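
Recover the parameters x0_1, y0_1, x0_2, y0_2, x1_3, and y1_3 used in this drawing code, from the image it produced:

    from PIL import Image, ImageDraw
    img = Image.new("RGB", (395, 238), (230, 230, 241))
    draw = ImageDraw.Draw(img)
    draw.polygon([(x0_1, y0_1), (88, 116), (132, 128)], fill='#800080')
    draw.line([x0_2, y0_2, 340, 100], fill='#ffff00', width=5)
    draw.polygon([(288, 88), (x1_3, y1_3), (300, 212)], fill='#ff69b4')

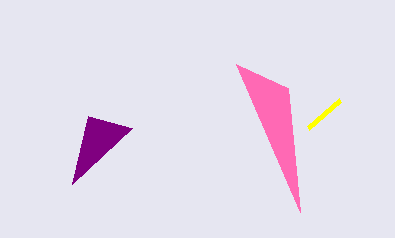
x0_1 = 72, y0_1 = 184, x0_2 = 308, y0_2 = 128, x1_3 = 236, y1_3 = 64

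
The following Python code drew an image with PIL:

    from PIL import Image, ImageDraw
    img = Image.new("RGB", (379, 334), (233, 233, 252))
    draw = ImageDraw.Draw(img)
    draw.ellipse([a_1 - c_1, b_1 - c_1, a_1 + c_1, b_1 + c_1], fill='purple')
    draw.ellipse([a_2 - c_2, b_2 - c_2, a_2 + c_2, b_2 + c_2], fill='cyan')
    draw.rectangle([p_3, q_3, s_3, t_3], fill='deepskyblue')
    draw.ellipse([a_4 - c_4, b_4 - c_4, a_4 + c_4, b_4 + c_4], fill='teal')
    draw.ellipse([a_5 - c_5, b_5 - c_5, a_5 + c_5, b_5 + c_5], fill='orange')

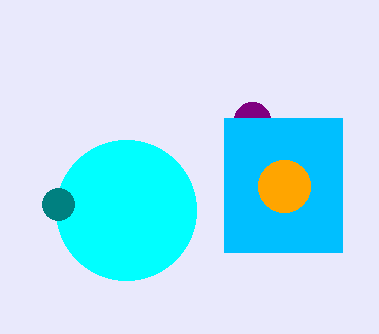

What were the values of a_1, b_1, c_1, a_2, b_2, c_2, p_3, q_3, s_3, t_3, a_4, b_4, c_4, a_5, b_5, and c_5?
a_1 = 252
b_1 = 120
c_1 = 18
a_2 = 126
b_2 = 210
c_2 = 70
p_3 = 224
q_3 = 118
s_3 = 342
t_3 = 252
a_4 = 58
b_4 = 204
c_4 = 16
a_5 = 284
b_5 = 186
c_5 = 26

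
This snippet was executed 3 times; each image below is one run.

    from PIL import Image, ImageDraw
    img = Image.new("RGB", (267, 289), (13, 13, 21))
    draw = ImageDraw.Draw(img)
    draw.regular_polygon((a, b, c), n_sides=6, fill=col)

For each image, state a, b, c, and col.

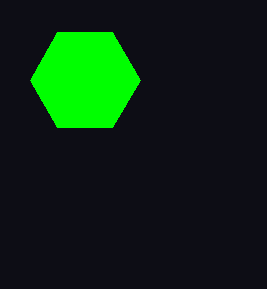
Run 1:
a = 85; b = 80; c = 55; col = 'lime'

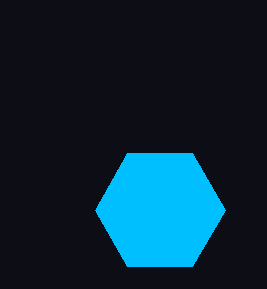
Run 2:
a = 160; b = 210; c = 65; col = 'deepskyblue'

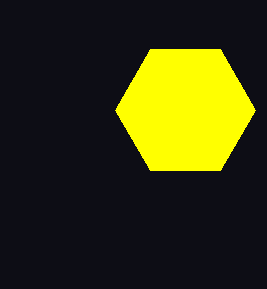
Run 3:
a = 185; b = 110; c = 70; col = 'yellow'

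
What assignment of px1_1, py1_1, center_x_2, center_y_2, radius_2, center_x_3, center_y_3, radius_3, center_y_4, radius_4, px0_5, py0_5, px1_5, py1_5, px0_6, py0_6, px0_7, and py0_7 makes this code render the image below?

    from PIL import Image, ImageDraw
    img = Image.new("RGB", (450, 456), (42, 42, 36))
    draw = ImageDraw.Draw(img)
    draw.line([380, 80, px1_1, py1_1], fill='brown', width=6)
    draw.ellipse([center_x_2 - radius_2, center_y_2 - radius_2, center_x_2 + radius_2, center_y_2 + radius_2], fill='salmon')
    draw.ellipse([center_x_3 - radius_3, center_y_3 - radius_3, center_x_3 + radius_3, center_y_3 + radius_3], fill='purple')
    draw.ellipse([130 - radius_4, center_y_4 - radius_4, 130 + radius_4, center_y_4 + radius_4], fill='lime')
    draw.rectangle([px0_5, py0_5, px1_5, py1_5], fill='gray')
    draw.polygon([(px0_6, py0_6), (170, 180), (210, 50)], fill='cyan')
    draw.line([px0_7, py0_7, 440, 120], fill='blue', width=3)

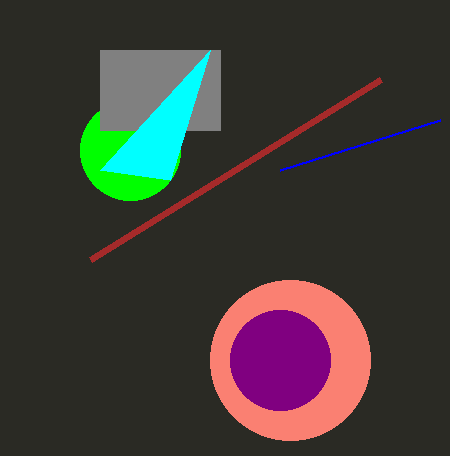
px1_1 = 90
py1_1 = 260
center_x_2 = 290
center_y_2 = 360
radius_2 = 80
center_x_3 = 280
center_y_3 = 360
radius_3 = 50
center_y_4 = 150
radius_4 = 50
px0_5 = 100
py0_5 = 50
px1_5 = 220
py1_5 = 130
px0_6 = 100
py0_6 = 170
px0_7 = 280
py0_7 = 170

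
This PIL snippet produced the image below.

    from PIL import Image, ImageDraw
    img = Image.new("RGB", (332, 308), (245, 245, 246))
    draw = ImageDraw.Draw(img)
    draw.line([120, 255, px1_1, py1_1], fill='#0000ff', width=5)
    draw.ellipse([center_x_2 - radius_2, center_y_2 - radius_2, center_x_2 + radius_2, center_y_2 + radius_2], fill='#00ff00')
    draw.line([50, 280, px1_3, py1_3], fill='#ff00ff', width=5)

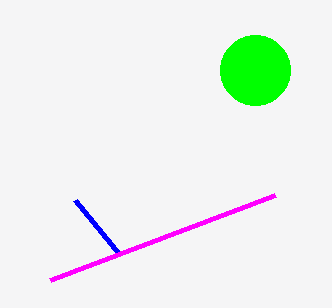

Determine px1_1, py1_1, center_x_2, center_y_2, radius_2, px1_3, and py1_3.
px1_1 = 75
py1_1 = 200
center_x_2 = 255
center_y_2 = 70
radius_2 = 35
px1_3 = 275
py1_3 = 195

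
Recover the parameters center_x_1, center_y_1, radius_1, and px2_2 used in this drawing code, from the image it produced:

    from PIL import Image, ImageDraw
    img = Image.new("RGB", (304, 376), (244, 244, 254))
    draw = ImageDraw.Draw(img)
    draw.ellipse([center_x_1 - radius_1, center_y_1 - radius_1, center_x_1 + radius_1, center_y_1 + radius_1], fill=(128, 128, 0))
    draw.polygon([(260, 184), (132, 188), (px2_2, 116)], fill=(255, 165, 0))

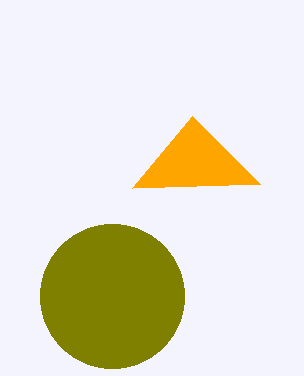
center_x_1 = 112; center_y_1 = 296; radius_1 = 72; px2_2 = 192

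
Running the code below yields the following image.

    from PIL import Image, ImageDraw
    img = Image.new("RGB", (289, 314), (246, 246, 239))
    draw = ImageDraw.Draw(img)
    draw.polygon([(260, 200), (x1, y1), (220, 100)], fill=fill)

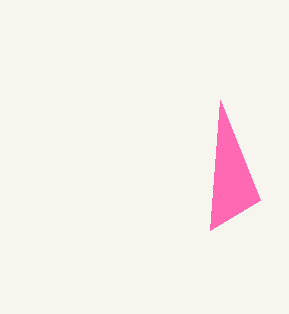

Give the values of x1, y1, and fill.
x1 = 210
y1 = 230
fill = 'hotpink'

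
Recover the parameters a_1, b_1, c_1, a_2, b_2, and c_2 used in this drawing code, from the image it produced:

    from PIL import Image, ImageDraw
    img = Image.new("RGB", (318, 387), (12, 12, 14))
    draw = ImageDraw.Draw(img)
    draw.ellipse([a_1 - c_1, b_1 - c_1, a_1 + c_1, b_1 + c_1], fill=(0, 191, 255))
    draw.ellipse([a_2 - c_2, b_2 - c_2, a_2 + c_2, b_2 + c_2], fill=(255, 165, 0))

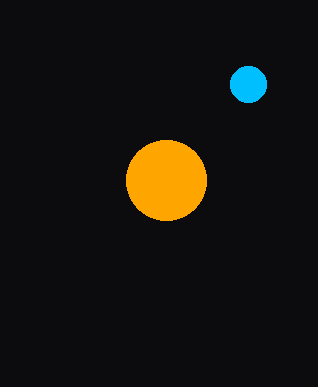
a_1 = 248, b_1 = 84, c_1 = 18, a_2 = 166, b_2 = 180, c_2 = 40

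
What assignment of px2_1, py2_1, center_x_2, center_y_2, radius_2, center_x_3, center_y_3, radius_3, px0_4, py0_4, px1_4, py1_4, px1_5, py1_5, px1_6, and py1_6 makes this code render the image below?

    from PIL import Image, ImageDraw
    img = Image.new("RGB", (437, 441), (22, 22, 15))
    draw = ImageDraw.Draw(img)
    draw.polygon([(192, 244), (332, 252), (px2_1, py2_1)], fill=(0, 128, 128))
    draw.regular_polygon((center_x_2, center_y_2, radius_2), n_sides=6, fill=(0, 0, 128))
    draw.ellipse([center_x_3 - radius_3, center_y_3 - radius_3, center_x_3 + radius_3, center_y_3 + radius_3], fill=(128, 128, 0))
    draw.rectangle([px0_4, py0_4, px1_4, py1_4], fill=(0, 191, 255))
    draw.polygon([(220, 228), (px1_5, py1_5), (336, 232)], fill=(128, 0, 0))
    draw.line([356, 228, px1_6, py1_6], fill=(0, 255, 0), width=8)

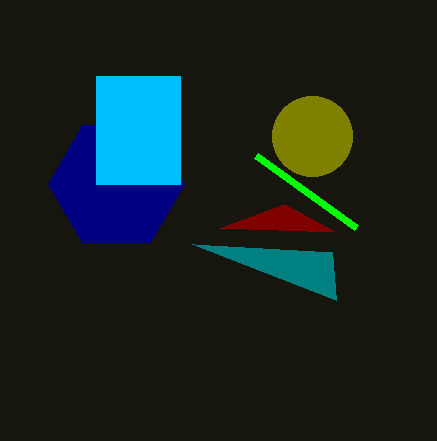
px2_1 = 336, py2_1 = 300, center_x_2 = 116, center_y_2 = 184, radius_2 = 68, center_x_3 = 312, center_y_3 = 136, radius_3 = 40, px0_4 = 96, py0_4 = 76, px1_4 = 180, py1_4 = 184, px1_5 = 284, py1_5 = 204, px1_6 = 256, py1_6 = 156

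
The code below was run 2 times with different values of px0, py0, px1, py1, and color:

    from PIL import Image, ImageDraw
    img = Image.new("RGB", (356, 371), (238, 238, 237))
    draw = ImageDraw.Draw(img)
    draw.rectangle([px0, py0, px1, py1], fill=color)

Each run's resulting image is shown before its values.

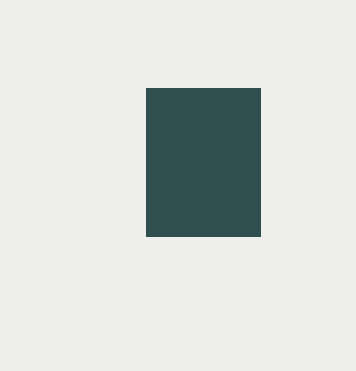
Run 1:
px0 = 146, py0 = 88, px1 = 260, py1 = 236, color = 'darkslategray'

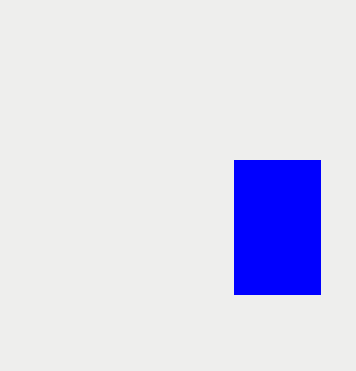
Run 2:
px0 = 234
py0 = 160
px1 = 320
py1 = 294
color = 'blue'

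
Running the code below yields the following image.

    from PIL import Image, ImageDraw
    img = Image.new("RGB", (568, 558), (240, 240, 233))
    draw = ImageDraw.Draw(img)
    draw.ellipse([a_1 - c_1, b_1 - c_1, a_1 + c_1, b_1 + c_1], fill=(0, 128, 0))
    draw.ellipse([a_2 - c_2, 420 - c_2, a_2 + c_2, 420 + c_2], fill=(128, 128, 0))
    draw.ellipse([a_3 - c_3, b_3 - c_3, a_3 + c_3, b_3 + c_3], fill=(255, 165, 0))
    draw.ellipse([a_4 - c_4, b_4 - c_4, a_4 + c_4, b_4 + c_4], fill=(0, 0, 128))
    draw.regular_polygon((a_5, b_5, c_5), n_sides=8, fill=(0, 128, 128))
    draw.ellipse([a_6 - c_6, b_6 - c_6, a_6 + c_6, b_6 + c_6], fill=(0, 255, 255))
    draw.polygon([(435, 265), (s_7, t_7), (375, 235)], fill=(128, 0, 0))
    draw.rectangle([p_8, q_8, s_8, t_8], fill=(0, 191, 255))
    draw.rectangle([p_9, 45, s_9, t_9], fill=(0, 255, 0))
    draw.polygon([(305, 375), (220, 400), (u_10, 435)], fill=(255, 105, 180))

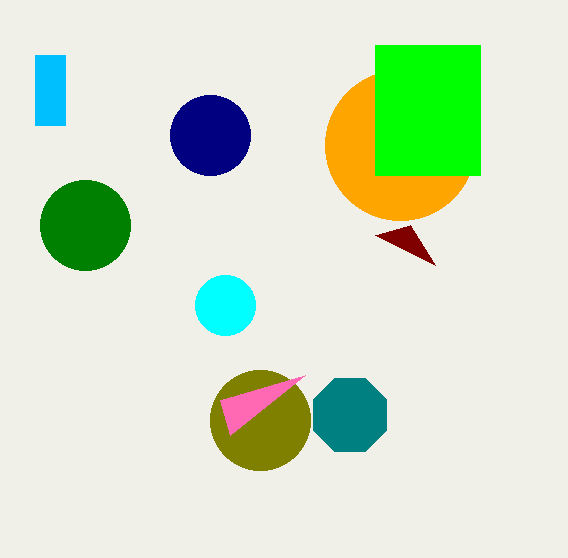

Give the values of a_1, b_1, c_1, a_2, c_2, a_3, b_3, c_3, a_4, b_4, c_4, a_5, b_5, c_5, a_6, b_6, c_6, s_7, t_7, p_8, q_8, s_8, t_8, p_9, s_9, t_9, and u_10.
a_1 = 85, b_1 = 225, c_1 = 45, a_2 = 260, c_2 = 50, a_3 = 400, b_3 = 145, c_3 = 75, a_4 = 210, b_4 = 135, c_4 = 40, a_5 = 350, b_5 = 415, c_5 = 40, a_6 = 225, b_6 = 305, c_6 = 30, s_7 = 410, t_7 = 225, p_8 = 35, q_8 = 55, s_8 = 65, t_8 = 125, p_9 = 375, s_9 = 480, t_9 = 175, u_10 = 230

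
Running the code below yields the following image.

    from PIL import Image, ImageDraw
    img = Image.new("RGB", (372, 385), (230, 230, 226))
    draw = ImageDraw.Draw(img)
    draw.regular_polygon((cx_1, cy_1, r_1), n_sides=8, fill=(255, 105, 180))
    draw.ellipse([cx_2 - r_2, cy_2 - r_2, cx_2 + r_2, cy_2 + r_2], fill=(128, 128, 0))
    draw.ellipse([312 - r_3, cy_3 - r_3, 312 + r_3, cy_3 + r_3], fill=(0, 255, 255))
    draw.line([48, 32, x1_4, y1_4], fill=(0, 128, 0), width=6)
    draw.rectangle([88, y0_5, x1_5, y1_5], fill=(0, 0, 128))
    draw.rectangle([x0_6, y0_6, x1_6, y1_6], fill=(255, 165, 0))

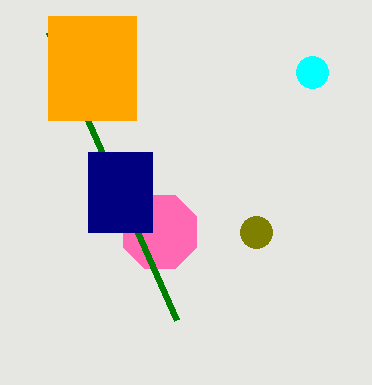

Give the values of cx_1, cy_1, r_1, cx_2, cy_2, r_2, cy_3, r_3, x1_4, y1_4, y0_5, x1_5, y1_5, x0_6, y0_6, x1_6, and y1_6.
cx_1 = 160
cy_1 = 232
r_1 = 40
cx_2 = 256
cy_2 = 232
r_2 = 16
cy_3 = 72
r_3 = 16
x1_4 = 176
y1_4 = 320
y0_5 = 152
x1_5 = 152
y1_5 = 232
x0_6 = 48
y0_6 = 16
x1_6 = 136
y1_6 = 120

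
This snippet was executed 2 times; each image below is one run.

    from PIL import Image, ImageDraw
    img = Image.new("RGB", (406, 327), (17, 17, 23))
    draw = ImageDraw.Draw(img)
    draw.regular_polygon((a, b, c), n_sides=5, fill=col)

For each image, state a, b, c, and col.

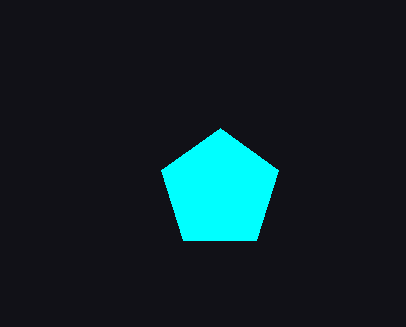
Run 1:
a = 220
b = 190
c = 62
col = 'cyan'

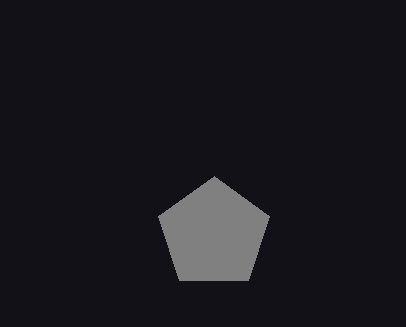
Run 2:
a = 214
b = 234
c = 58
col = 'gray'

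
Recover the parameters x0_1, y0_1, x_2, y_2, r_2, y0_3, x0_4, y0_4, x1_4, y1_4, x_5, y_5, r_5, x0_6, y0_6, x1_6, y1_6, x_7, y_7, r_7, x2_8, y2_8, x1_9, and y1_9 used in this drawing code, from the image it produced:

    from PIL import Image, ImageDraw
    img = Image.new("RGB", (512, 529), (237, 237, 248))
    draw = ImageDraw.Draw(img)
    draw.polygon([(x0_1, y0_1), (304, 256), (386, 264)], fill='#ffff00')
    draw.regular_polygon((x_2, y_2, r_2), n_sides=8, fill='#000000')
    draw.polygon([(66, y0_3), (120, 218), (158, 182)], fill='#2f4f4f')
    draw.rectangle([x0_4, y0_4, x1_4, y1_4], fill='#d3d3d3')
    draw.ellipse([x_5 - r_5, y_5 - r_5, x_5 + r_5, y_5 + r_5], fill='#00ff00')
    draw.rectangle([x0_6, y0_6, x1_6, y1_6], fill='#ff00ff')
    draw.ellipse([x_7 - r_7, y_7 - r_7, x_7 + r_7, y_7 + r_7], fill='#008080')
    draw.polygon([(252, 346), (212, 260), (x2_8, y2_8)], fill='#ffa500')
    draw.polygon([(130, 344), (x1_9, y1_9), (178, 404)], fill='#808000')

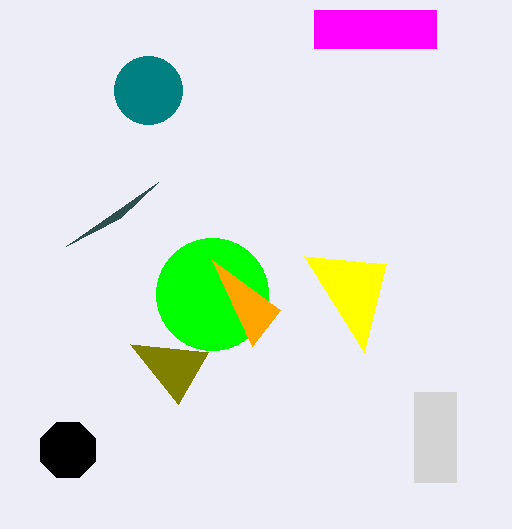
x0_1 = 364, y0_1 = 352, x_2 = 68, y_2 = 450, r_2 = 30, y0_3 = 246, x0_4 = 414, y0_4 = 392, x1_4 = 456, y1_4 = 482, x_5 = 212, y_5 = 294, r_5 = 56, x0_6 = 314, y0_6 = 10, x1_6 = 436, y1_6 = 48, x_7 = 148, y_7 = 90, r_7 = 34, x2_8 = 280, y2_8 = 310, x1_9 = 208, y1_9 = 352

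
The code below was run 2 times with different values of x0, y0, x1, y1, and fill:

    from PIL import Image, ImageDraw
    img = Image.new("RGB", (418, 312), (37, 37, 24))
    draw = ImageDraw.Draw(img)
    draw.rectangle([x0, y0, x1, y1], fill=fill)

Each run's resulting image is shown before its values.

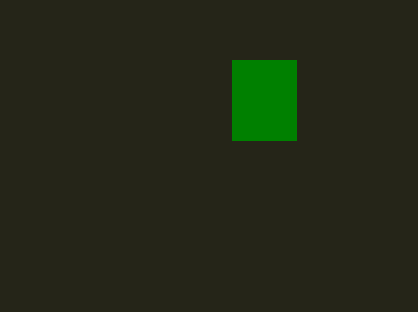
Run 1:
x0 = 232
y0 = 60
x1 = 296
y1 = 140
fill = 'green'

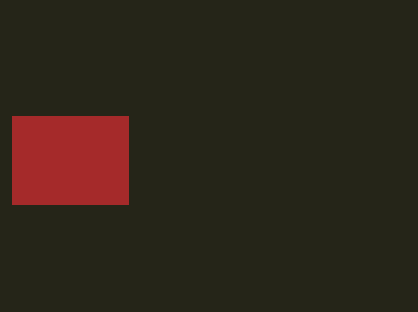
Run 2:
x0 = 12; y0 = 116; x1 = 128; y1 = 204; fill = 'brown'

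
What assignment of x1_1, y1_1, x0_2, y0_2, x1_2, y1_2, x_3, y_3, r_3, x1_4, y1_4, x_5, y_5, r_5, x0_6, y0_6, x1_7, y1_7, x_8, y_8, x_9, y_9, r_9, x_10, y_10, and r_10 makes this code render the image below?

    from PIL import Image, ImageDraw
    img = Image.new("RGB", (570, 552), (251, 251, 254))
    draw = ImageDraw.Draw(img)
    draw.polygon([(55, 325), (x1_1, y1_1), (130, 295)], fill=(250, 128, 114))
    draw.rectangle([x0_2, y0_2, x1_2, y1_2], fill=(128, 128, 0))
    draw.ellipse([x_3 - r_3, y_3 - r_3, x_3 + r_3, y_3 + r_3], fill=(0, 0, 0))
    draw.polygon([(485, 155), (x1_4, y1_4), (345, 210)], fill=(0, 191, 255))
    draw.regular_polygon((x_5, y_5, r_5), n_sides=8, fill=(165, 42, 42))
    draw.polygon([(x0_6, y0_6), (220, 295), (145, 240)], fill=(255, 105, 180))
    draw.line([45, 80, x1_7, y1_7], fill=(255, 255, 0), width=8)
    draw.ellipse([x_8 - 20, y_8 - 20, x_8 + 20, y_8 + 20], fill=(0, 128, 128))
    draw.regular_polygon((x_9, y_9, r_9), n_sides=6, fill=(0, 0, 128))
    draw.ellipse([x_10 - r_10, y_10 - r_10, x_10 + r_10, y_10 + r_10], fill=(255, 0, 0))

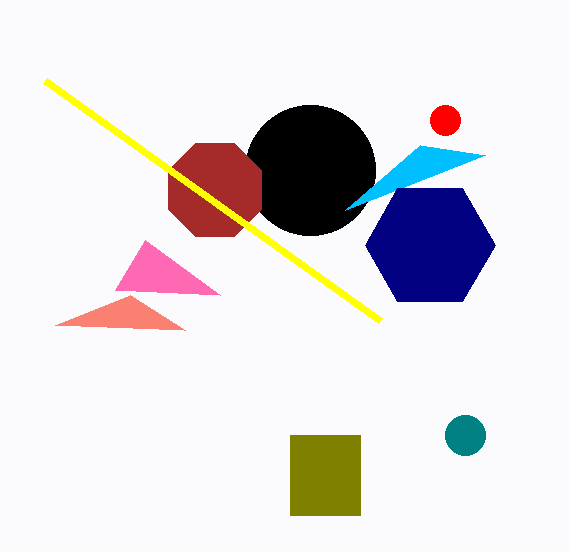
x1_1 = 185
y1_1 = 330
x0_2 = 290
y0_2 = 435
x1_2 = 360
y1_2 = 515
x_3 = 310
y_3 = 170
r_3 = 65
x1_4 = 420
y1_4 = 145
x_5 = 215
y_5 = 190
r_5 = 50
x0_6 = 115
y0_6 = 290
x1_7 = 380
y1_7 = 320
x_8 = 465
y_8 = 435
x_9 = 430
y_9 = 245
r_9 = 65
x_10 = 445
y_10 = 120
r_10 = 15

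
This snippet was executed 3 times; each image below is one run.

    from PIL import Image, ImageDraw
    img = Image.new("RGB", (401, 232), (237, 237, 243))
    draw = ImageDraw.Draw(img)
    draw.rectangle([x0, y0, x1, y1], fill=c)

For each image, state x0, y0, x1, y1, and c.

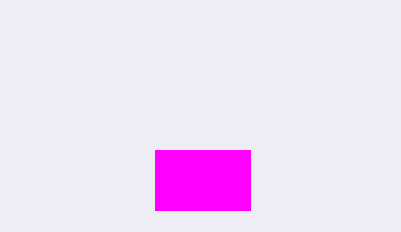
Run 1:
x0 = 155
y0 = 150
x1 = 250
y1 = 210
c = 'magenta'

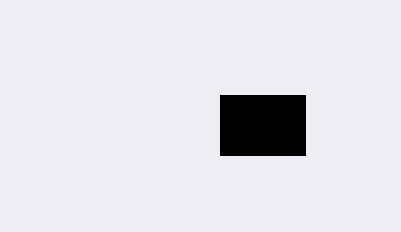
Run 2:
x0 = 220, y0 = 95, x1 = 305, y1 = 155, c = 'black'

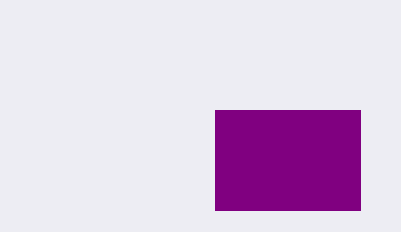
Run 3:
x0 = 215, y0 = 110, x1 = 360, y1 = 210, c = 'purple'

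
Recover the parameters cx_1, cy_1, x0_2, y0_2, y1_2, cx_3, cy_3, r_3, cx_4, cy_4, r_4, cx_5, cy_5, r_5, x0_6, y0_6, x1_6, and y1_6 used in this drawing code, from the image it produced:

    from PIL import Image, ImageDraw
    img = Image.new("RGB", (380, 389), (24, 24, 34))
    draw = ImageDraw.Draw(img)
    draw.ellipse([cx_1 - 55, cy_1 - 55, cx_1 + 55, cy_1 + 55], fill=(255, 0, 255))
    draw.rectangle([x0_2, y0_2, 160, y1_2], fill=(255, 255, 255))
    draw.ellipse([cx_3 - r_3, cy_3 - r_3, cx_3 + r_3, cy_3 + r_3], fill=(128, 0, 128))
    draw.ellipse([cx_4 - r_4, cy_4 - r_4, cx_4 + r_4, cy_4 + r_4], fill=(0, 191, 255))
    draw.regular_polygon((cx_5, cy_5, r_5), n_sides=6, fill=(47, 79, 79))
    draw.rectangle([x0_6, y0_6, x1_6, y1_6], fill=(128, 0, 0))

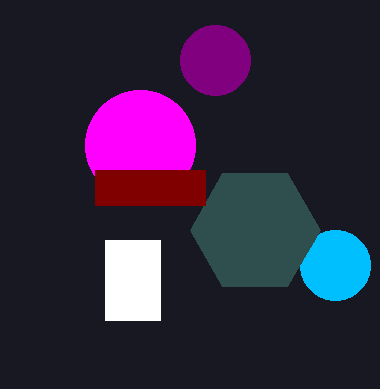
cx_1 = 140; cy_1 = 145; x0_2 = 105; y0_2 = 240; y1_2 = 320; cx_3 = 215; cy_3 = 60; r_3 = 35; cx_4 = 335; cy_4 = 265; r_4 = 35; cx_5 = 255; cy_5 = 230; r_5 = 65; x0_6 = 95; y0_6 = 170; x1_6 = 205; y1_6 = 205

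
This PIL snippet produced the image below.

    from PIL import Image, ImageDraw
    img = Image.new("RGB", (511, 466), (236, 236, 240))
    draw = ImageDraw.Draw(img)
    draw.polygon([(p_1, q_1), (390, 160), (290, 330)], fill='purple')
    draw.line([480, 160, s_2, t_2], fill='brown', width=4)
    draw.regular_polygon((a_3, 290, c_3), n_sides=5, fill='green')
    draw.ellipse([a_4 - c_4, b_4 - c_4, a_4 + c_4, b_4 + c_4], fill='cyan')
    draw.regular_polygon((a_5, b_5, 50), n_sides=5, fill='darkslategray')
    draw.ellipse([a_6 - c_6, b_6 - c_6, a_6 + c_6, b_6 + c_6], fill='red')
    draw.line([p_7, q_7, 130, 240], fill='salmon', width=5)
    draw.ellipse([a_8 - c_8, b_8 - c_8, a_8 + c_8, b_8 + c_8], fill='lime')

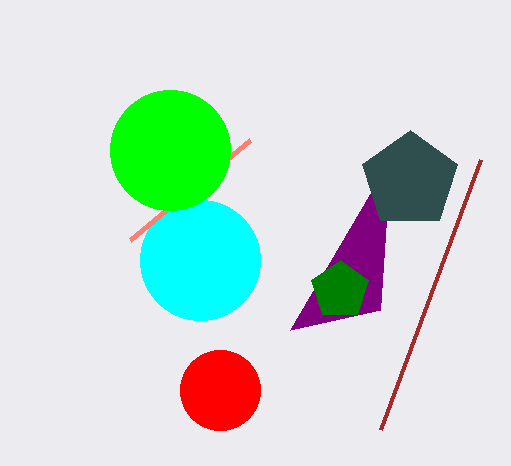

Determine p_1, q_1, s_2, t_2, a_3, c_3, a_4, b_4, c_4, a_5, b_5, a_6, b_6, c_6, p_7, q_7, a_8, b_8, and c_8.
p_1 = 380, q_1 = 310, s_2 = 380, t_2 = 430, a_3 = 340, c_3 = 30, a_4 = 200, b_4 = 260, c_4 = 60, a_5 = 410, b_5 = 180, a_6 = 220, b_6 = 390, c_6 = 40, p_7 = 250, q_7 = 140, a_8 = 170, b_8 = 150, c_8 = 60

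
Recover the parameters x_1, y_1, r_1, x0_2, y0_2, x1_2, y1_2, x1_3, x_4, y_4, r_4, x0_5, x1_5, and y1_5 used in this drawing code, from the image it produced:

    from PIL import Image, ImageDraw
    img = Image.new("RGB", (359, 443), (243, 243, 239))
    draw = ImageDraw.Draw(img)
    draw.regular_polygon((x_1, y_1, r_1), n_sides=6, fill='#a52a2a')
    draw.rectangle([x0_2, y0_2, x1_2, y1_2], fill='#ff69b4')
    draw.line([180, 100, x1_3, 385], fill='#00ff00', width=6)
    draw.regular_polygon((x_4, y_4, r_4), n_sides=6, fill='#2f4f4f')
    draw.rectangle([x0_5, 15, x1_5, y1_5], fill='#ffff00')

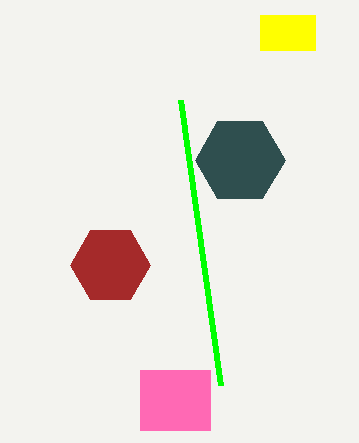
x_1 = 110
y_1 = 265
r_1 = 40
x0_2 = 140
y0_2 = 370
x1_2 = 210
y1_2 = 430
x1_3 = 220
x_4 = 240
y_4 = 160
r_4 = 45
x0_5 = 260
x1_5 = 315
y1_5 = 50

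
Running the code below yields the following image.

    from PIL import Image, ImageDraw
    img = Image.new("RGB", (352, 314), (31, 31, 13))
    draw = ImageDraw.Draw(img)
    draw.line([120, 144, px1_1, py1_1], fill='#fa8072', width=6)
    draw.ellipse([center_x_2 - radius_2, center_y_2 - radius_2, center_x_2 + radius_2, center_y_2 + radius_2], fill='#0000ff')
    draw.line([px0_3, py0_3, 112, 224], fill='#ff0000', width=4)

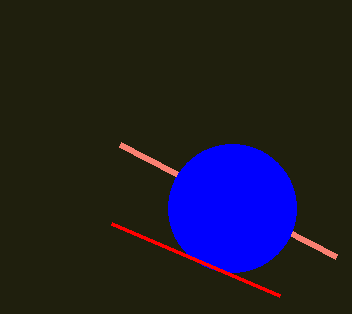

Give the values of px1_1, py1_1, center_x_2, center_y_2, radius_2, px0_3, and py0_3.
px1_1 = 336, py1_1 = 256, center_x_2 = 232, center_y_2 = 208, radius_2 = 64, px0_3 = 280, py0_3 = 296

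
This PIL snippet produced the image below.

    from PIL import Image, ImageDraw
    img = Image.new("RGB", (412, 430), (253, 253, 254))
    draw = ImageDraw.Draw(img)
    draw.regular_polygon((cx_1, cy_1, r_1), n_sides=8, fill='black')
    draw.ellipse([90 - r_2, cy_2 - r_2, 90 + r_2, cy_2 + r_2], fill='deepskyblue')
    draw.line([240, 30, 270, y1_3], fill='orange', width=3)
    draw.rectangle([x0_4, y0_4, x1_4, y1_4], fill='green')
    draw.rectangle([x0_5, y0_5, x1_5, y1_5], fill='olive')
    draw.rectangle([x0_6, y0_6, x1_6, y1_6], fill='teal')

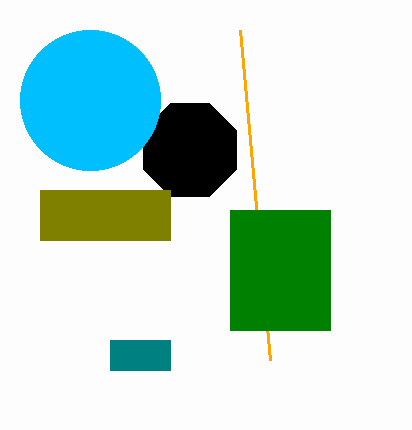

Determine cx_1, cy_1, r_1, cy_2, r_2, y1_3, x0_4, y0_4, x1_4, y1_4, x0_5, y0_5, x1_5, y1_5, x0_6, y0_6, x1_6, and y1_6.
cx_1 = 190; cy_1 = 150; r_1 = 50; cy_2 = 100; r_2 = 70; y1_3 = 360; x0_4 = 230; y0_4 = 210; x1_4 = 330; y1_4 = 330; x0_5 = 40; y0_5 = 190; x1_5 = 170; y1_5 = 240; x0_6 = 110; y0_6 = 340; x1_6 = 170; y1_6 = 370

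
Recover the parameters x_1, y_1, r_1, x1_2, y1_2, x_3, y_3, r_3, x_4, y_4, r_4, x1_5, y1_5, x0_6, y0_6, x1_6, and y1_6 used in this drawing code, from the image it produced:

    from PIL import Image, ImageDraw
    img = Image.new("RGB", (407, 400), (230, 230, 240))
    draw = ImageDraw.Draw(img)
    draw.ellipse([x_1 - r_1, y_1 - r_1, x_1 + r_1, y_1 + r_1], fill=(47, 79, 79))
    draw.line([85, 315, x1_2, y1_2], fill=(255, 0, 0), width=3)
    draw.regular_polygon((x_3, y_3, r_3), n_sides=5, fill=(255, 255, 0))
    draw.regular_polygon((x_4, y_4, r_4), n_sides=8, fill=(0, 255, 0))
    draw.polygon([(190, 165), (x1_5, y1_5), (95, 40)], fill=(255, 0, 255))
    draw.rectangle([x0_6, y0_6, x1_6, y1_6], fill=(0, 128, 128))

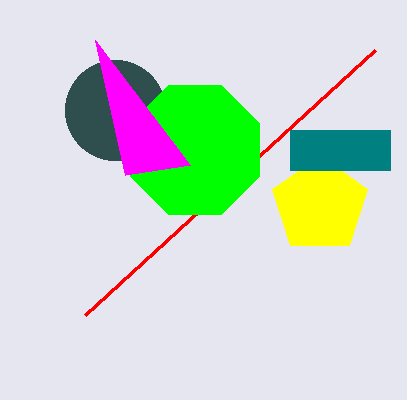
x_1 = 115
y_1 = 110
r_1 = 50
x1_2 = 375
y1_2 = 50
x_3 = 320
y_3 = 205
r_3 = 50
x_4 = 195
y_4 = 150
r_4 = 70
x1_5 = 125
y1_5 = 175
x0_6 = 290
y0_6 = 130
x1_6 = 390
y1_6 = 170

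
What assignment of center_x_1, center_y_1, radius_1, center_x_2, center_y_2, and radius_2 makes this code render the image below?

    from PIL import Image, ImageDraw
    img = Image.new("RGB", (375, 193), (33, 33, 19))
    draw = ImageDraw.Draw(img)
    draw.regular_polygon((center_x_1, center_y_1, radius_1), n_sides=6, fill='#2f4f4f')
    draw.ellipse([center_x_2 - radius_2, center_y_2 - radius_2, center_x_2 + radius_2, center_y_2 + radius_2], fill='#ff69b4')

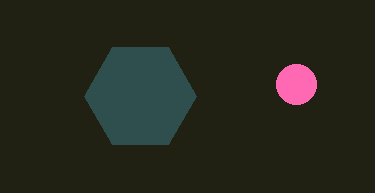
center_x_1 = 140
center_y_1 = 96
radius_1 = 56
center_x_2 = 296
center_y_2 = 84
radius_2 = 20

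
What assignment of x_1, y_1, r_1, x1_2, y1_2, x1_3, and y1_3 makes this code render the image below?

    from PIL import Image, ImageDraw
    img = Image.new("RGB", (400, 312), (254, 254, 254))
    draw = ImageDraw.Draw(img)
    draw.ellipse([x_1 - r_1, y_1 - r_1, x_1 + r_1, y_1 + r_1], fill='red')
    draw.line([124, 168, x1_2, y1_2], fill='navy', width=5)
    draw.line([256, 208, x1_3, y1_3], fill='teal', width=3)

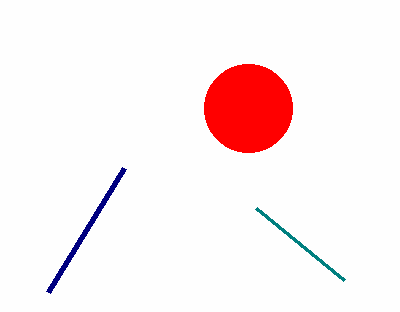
x_1 = 248
y_1 = 108
r_1 = 44
x1_2 = 48
y1_2 = 292
x1_3 = 344
y1_3 = 280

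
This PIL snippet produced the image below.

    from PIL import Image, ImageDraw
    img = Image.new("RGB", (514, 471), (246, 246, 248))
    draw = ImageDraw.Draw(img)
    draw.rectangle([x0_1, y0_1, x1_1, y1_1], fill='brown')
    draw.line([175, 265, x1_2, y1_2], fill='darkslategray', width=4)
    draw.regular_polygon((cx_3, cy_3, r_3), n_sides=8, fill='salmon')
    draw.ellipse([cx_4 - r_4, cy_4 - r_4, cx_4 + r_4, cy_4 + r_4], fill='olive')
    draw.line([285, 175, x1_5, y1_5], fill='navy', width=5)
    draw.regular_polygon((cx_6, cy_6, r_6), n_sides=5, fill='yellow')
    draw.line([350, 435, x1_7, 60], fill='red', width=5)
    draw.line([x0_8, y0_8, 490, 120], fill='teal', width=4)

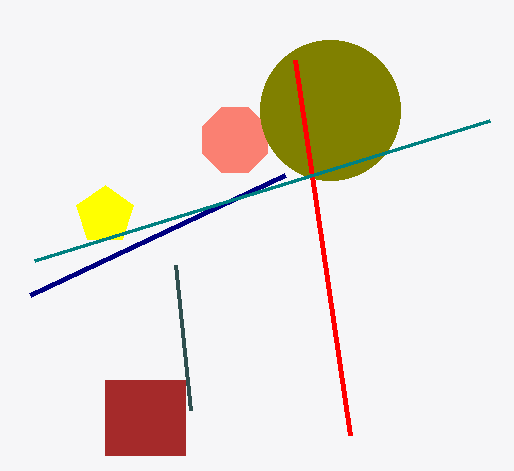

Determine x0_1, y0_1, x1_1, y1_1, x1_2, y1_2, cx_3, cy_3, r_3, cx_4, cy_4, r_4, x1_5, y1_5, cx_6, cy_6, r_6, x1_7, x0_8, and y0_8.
x0_1 = 105
y0_1 = 380
x1_1 = 185
y1_1 = 455
x1_2 = 190
y1_2 = 410
cx_3 = 235
cy_3 = 140
r_3 = 35
cx_4 = 330
cy_4 = 110
r_4 = 70
x1_5 = 30
y1_5 = 295
cx_6 = 105
cy_6 = 215
r_6 = 30
x1_7 = 295
x0_8 = 35
y0_8 = 260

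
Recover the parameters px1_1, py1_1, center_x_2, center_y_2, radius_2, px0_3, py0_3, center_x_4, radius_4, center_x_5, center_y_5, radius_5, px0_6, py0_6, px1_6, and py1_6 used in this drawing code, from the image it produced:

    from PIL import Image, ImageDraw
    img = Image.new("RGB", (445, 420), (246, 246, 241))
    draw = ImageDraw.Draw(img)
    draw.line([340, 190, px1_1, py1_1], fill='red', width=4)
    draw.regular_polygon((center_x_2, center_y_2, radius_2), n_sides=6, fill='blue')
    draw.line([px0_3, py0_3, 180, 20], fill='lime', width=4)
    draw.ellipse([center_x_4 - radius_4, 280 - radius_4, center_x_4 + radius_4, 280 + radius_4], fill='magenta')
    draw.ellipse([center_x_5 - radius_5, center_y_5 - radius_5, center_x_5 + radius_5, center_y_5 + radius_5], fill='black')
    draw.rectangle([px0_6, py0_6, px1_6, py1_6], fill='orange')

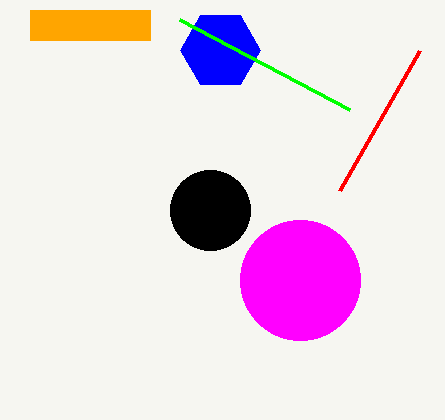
px1_1 = 420, py1_1 = 50, center_x_2 = 220, center_y_2 = 50, radius_2 = 40, px0_3 = 350, py0_3 = 110, center_x_4 = 300, radius_4 = 60, center_x_5 = 210, center_y_5 = 210, radius_5 = 40, px0_6 = 30, py0_6 = 10, px1_6 = 150, py1_6 = 40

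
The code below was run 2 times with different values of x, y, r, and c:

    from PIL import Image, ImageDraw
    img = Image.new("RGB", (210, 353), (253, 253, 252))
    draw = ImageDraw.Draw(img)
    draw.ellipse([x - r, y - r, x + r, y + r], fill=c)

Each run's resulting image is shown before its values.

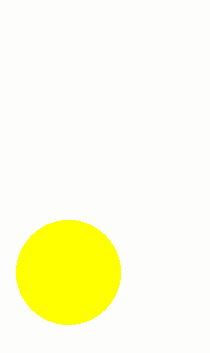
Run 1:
x = 68
y = 272
r = 52
c = 'yellow'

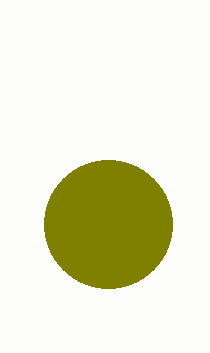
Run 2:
x = 108; y = 224; r = 64; c = 'olive'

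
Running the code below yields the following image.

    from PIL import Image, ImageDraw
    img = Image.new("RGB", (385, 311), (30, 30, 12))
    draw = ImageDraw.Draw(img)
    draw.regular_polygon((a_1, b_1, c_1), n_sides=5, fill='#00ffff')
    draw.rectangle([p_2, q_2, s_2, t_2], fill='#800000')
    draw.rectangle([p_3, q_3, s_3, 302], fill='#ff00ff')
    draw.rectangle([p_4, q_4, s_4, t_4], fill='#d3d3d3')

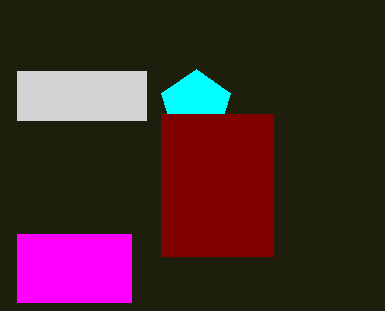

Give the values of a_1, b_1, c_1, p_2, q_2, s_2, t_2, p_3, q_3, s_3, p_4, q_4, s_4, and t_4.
a_1 = 196, b_1 = 105, c_1 = 36, p_2 = 161, q_2 = 114, s_2 = 273, t_2 = 256, p_3 = 17, q_3 = 234, s_3 = 131, p_4 = 17, q_4 = 71, s_4 = 146, t_4 = 120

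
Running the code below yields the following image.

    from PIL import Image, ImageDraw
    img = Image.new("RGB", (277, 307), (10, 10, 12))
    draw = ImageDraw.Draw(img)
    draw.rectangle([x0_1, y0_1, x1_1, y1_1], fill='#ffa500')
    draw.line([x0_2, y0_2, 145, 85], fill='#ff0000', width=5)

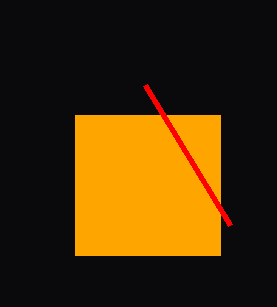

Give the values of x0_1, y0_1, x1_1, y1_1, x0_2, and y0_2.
x0_1 = 75; y0_1 = 115; x1_1 = 220; y1_1 = 255; x0_2 = 230; y0_2 = 225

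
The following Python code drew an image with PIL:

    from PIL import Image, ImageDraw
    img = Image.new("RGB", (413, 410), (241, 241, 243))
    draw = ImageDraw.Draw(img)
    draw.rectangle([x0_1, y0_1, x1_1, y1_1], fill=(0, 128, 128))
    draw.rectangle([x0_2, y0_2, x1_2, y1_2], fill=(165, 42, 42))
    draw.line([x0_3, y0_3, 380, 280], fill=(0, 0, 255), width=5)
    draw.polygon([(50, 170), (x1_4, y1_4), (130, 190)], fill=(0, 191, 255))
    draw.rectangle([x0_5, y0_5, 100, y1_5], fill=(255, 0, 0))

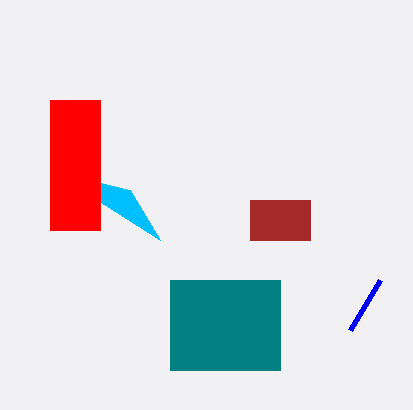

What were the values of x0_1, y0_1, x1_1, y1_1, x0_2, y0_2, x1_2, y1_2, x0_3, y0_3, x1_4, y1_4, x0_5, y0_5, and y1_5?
x0_1 = 170; y0_1 = 280; x1_1 = 280; y1_1 = 370; x0_2 = 250; y0_2 = 200; x1_2 = 310; y1_2 = 240; x0_3 = 350; y0_3 = 330; x1_4 = 160; y1_4 = 240; x0_5 = 50; y0_5 = 100; y1_5 = 230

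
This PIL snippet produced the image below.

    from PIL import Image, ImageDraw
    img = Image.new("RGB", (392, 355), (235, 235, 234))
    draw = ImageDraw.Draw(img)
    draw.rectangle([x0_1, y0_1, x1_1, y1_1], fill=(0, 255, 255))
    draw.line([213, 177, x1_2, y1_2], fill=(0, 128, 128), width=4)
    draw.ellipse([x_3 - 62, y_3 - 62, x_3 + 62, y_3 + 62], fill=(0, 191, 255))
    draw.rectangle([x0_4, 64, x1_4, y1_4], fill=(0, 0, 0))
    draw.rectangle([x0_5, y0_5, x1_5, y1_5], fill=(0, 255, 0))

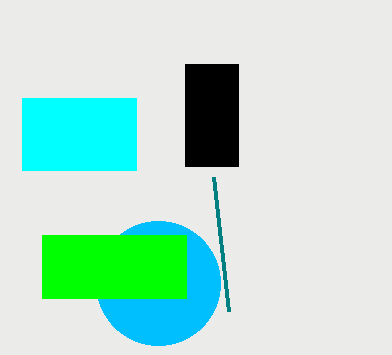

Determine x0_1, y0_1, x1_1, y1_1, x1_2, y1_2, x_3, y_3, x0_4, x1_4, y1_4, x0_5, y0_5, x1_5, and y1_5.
x0_1 = 22; y0_1 = 98; x1_1 = 136; y1_1 = 170; x1_2 = 228; y1_2 = 311; x_3 = 158; y_3 = 283; x0_4 = 185; x1_4 = 238; y1_4 = 166; x0_5 = 42; y0_5 = 235; x1_5 = 186; y1_5 = 298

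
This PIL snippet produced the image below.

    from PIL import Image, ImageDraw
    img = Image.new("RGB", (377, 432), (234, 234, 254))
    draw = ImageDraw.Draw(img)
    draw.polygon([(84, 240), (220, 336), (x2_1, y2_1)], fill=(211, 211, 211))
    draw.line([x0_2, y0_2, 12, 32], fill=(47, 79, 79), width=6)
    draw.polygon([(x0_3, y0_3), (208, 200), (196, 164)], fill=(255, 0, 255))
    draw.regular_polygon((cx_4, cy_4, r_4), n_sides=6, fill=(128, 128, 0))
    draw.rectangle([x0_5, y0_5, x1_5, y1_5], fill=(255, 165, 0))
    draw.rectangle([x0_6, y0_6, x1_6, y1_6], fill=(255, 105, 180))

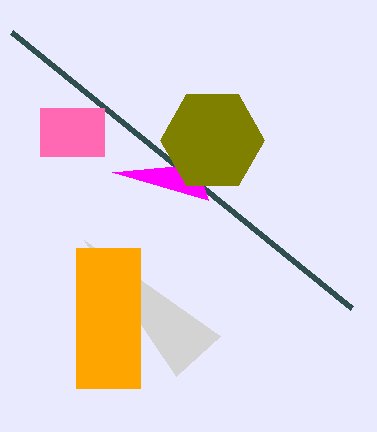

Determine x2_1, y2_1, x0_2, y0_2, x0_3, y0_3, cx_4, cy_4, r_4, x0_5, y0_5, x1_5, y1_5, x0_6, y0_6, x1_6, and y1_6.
x2_1 = 176; y2_1 = 376; x0_2 = 352; y0_2 = 308; x0_3 = 112; y0_3 = 172; cx_4 = 212; cy_4 = 140; r_4 = 52; x0_5 = 76; y0_5 = 248; x1_5 = 140; y1_5 = 388; x0_6 = 40; y0_6 = 108; x1_6 = 104; y1_6 = 156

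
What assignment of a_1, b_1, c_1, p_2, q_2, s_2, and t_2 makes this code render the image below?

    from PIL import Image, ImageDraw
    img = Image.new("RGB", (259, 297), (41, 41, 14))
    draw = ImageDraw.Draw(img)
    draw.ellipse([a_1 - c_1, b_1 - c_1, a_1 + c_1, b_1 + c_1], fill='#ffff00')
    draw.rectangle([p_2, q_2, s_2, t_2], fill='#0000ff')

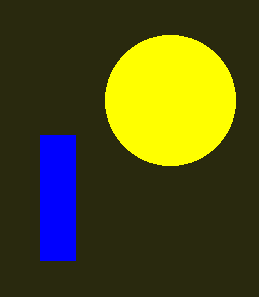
a_1 = 170
b_1 = 100
c_1 = 65
p_2 = 40
q_2 = 135
s_2 = 75
t_2 = 260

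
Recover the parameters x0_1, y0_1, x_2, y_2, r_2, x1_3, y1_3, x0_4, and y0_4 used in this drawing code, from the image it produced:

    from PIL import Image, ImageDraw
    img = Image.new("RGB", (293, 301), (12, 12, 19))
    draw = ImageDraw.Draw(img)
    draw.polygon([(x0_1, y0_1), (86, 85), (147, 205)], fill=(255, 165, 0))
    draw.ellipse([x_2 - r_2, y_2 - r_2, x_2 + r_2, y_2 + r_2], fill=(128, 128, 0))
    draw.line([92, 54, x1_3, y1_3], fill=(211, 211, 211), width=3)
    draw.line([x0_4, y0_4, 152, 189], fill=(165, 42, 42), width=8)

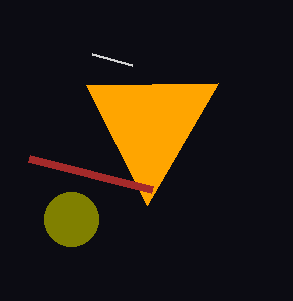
x0_1 = 218
y0_1 = 83
x_2 = 71
y_2 = 219
r_2 = 27
x1_3 = 132
y1_3 = 65
x0_4 = 29
y0_4 = 158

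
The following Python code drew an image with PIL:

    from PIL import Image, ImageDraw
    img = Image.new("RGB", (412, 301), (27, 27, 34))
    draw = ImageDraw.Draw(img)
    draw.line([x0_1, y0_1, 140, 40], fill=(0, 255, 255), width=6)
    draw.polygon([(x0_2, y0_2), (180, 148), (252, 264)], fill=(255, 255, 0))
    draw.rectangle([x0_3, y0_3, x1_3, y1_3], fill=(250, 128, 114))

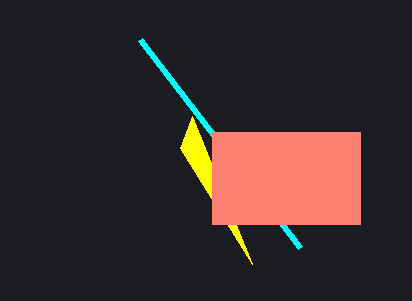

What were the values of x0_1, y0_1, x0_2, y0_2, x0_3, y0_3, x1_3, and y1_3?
x0_1 = 300
y0_1 = 248
x0_2 = 192
y0_2 = 116
x0_3 = 212
y0_3 = 132
x1_3 = 360
y1_3 = 224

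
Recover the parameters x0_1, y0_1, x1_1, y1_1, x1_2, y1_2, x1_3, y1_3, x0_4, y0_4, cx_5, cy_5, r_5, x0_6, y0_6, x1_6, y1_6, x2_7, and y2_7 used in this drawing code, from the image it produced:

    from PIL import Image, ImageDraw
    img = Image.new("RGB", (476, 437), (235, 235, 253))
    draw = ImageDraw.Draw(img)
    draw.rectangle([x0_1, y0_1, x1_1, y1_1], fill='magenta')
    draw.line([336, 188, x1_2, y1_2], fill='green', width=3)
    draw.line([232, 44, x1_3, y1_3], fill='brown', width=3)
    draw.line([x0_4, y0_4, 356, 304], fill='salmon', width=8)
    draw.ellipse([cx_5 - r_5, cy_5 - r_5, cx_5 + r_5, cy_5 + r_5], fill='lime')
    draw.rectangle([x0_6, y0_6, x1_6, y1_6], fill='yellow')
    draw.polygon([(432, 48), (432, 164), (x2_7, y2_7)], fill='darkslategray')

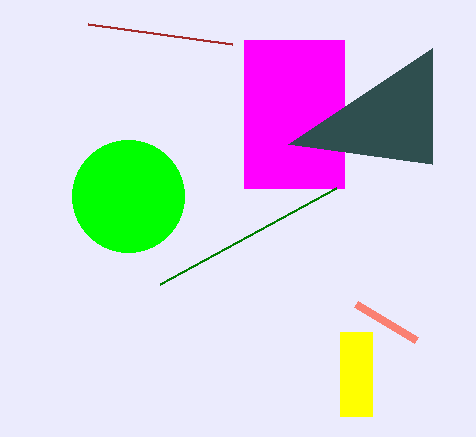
x0_1 = 244; y0_1 = 40; x1_1 = 344; y1_1 = 188; x1_2 = 160; y1_2 = 284; x1_3 = 88; y1_3 = 24; x0_4 = 416; y0_4 = 340; cx_5 = 128; cy_5 = 196; r_5 = 56; x0_6 = 340; y0_6 = 332; x1_6 = 372; y1_6 = 416; x2_7 = 288; y2_7 = 144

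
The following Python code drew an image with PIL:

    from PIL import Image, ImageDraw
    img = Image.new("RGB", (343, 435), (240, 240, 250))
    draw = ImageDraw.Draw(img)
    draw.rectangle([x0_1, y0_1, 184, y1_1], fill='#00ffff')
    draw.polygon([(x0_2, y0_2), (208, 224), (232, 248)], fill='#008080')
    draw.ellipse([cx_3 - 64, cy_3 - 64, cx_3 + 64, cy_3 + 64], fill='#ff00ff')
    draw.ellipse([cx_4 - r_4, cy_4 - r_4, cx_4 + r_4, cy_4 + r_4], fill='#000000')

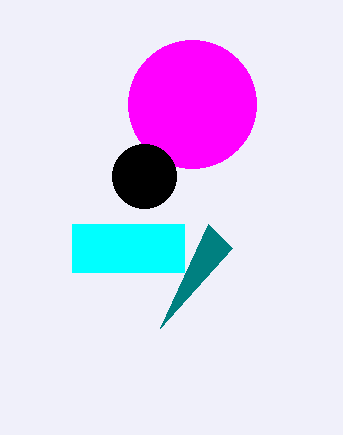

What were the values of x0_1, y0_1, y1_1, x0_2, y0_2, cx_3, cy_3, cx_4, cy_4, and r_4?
x0_1 = 72; y0_1 = 224; y1_1 = 272; x0_2 = 160; y0_2 = 328; cx_3 = 192; cy_3 = 104; cx_4 = 144; cy_4 = 176; r_4 = 32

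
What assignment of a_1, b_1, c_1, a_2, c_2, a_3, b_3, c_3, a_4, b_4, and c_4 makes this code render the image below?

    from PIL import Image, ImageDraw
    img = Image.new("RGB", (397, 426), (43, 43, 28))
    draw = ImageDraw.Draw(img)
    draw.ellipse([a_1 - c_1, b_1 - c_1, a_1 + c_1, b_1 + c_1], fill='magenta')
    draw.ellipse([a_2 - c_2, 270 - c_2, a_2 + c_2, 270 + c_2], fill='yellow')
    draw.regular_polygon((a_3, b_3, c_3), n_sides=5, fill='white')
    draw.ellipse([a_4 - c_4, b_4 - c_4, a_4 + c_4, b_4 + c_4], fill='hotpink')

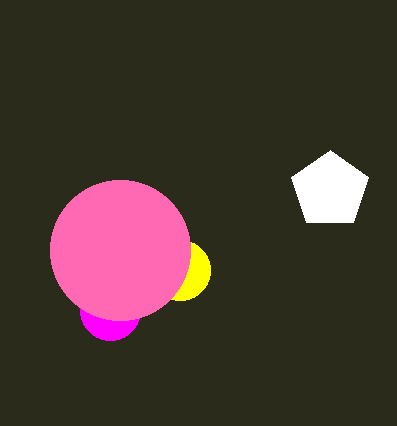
a_1 = 110; b_1 = 310; c_1 = 30; a_2 = 180; c_2 = 30; a_3 = 330; b_3 = 190; c_3 = 40; a_4 = 120; b_4 = 250; c_4 = 70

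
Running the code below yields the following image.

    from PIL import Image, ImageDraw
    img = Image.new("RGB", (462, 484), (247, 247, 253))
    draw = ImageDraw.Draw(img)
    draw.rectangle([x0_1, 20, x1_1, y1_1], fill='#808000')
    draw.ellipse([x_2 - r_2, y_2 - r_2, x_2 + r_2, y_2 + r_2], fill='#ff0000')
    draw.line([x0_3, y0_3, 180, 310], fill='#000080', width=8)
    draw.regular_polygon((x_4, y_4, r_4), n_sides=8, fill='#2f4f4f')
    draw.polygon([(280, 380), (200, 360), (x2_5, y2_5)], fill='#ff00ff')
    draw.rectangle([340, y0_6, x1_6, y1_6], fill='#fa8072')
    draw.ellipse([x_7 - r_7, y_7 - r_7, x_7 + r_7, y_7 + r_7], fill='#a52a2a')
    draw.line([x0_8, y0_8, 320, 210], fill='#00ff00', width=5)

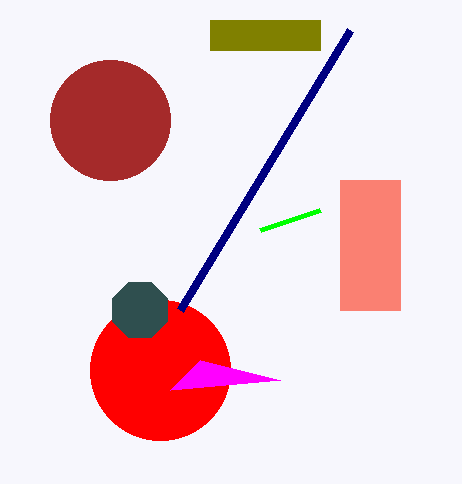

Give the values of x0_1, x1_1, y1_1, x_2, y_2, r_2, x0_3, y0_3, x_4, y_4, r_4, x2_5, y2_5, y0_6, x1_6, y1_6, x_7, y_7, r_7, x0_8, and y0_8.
x0_1 = 210, x1_1 = 320, y1_1 = 50, x_2 = 160, y_2 = 370, r_2 = 70, x0_3 = 350, y0_3 = 30, x_4 = 140, y_4 = 310, r_4 = 30, x2_5 = 170, y2_5 = 390, y0_6 = 180, x1_6 = 400, y1_6 = 310, x_7 = 110, y_7 = 120, r_7 = 60, x0_8 = 260, y0_8 = 230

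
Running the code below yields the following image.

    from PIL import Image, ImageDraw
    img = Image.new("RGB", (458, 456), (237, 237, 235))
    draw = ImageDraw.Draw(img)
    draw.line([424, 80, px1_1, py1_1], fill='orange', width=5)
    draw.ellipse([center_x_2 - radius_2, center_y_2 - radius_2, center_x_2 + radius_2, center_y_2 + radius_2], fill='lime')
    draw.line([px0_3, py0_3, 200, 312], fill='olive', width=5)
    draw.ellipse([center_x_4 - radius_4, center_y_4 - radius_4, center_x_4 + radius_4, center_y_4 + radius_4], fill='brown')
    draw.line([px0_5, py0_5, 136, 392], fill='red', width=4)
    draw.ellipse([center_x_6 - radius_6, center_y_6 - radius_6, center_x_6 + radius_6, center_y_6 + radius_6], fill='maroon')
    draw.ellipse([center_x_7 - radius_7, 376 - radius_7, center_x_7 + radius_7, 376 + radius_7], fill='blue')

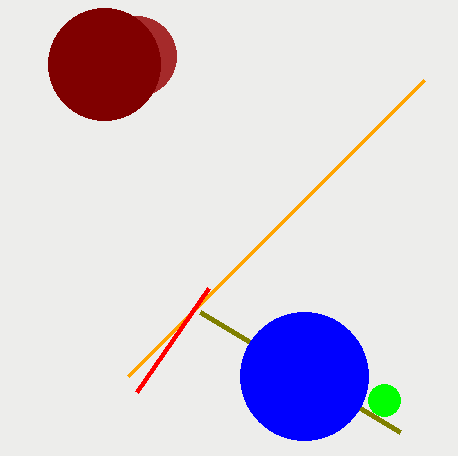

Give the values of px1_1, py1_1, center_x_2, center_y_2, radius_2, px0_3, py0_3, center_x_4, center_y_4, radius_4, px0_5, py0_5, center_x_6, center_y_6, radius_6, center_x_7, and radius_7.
px1_1 = 128
py1_1 = 376
center_x_2 = 384
center_y_2 = 400
radius_2 = 16
px0_3 = 400
py0_3 = 432
center_x_4 = 136
center_y_4 = 56
radius_4 = 40
px0_5 = 208
py0_5 = 288
center_x_6 = 104
center_y_6 = 64
radius_6 = 56
center_x_7 = 304
radius_7 = 64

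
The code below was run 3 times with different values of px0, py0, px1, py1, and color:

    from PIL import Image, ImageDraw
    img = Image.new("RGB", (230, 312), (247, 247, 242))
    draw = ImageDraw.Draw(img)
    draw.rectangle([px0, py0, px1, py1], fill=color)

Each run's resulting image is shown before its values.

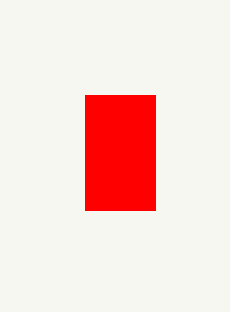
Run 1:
px0 = 85
py0 = 95
px1 = 155
py1 = 210
color = 'red'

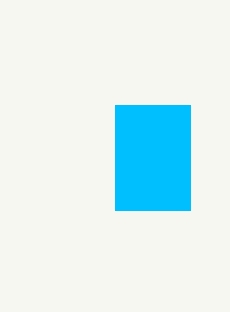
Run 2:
px0 = 115
py0 = 105
px1 = 190
py1 = 210
color = 'deepskyblue'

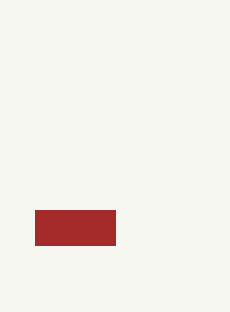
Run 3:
px0 = 35; py0 = 210; px1 = 115; py1 = 245; color = 'brown'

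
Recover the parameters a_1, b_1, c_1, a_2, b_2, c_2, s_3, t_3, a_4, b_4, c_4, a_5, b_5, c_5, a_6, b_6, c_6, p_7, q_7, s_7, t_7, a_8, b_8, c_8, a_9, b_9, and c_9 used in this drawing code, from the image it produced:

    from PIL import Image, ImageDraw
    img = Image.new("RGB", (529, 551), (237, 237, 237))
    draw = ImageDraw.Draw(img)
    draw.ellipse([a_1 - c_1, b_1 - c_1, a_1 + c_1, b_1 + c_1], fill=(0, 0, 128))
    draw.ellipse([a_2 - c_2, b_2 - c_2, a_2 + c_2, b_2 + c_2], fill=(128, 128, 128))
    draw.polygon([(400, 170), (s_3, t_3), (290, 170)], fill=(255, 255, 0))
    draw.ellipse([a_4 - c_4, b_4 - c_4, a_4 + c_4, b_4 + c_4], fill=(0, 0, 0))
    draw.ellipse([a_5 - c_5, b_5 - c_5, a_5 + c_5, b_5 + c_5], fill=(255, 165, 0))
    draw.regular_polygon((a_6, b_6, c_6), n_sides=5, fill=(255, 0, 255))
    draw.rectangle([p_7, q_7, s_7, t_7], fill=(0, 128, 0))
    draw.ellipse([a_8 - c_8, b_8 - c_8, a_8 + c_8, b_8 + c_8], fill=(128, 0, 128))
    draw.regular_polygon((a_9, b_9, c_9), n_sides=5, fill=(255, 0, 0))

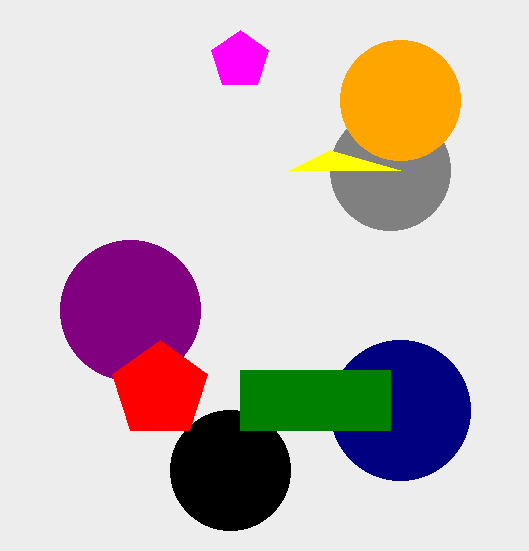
a_1 = 400; b_1 = 410; c_1 = 70; a_2 = 390; b_2 = 170; c_2 = 60; s_3 = 330; t_3 = 150; a_4 = 230; b_4 = 470; c_4 = 60; a_5 = 400; b_5 = 100; c_5 = 60; a_6 = 240; b_6 = 60; c_6 = 30; p_7 = 240; q_7 = 370; s_7 = 390; t_7 = 430; a_8 = 130; b_8 = 310; c_8 = 70; a_9 = 160; b_9 = 390; c_9 = 50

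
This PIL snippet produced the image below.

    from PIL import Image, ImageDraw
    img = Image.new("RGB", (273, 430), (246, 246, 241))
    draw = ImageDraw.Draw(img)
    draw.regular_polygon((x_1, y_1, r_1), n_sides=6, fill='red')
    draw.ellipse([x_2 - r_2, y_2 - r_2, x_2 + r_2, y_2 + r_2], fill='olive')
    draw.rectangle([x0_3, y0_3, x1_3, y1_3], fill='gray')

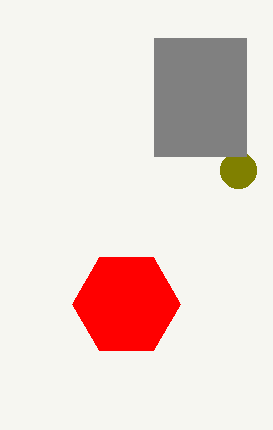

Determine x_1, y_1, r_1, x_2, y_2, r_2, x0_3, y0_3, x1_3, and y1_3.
x_1 = 126; y_1 = 304; r_1 = 54; x_2 = 238; y_2 = 170; r_2 = 18; x0_3 = 154; y0_3 = 38; x1_3 = 246; y1_3 = 156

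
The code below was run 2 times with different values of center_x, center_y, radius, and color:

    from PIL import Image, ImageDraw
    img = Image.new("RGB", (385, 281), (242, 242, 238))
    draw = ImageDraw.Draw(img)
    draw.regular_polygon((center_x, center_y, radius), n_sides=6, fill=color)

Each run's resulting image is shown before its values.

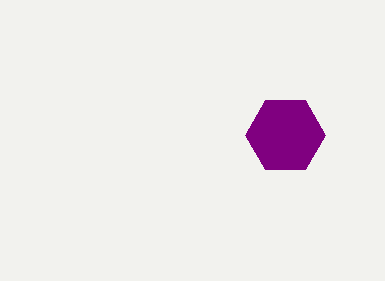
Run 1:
center_x = 285, center_y = 135, radius = 40, color = 'purple'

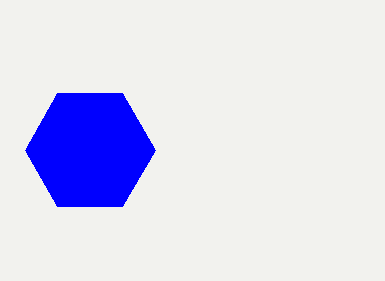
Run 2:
center_x = 90
center_y = 150
radius = 65
color = 'blue'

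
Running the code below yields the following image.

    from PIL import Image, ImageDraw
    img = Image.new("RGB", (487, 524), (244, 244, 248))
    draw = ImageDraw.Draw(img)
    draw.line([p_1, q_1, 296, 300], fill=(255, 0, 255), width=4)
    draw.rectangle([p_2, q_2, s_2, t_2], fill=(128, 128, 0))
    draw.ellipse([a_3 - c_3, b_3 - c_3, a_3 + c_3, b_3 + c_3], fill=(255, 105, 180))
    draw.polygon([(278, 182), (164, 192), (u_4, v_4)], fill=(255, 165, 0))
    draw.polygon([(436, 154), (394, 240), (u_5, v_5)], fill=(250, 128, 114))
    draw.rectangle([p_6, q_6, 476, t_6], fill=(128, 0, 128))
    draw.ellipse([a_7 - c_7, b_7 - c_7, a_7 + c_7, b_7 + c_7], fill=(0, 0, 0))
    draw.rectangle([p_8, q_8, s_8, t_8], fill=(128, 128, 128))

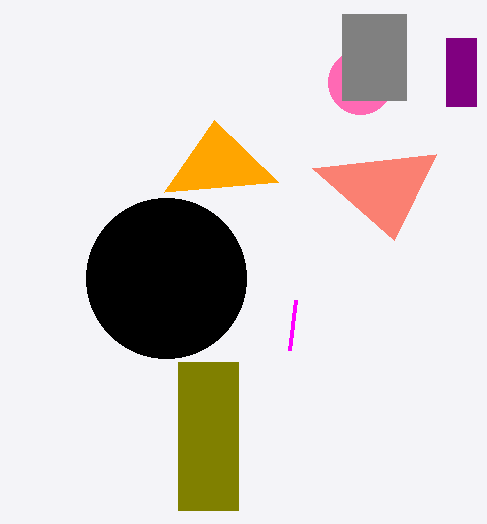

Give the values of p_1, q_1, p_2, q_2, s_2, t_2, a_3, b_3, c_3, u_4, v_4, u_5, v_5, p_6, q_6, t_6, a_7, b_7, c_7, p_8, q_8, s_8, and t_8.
p_1 = 290
q_1 = 350
p_2 = 178
q_2 = 362
s_2 = 238
t_2 = 510
a_3 = 360
b_3 = 82
c_3 = 32
u_4 = 214
v_4 = 120
u_5 = 312
v_5 = 168
p_6 = 446
q_6 = 38
t_6 = 106
a_7 = 166
b_7 = 278
c_7 = 80
p_8 = 342
q_8 = 14
s_8 = 406
t_8 = 100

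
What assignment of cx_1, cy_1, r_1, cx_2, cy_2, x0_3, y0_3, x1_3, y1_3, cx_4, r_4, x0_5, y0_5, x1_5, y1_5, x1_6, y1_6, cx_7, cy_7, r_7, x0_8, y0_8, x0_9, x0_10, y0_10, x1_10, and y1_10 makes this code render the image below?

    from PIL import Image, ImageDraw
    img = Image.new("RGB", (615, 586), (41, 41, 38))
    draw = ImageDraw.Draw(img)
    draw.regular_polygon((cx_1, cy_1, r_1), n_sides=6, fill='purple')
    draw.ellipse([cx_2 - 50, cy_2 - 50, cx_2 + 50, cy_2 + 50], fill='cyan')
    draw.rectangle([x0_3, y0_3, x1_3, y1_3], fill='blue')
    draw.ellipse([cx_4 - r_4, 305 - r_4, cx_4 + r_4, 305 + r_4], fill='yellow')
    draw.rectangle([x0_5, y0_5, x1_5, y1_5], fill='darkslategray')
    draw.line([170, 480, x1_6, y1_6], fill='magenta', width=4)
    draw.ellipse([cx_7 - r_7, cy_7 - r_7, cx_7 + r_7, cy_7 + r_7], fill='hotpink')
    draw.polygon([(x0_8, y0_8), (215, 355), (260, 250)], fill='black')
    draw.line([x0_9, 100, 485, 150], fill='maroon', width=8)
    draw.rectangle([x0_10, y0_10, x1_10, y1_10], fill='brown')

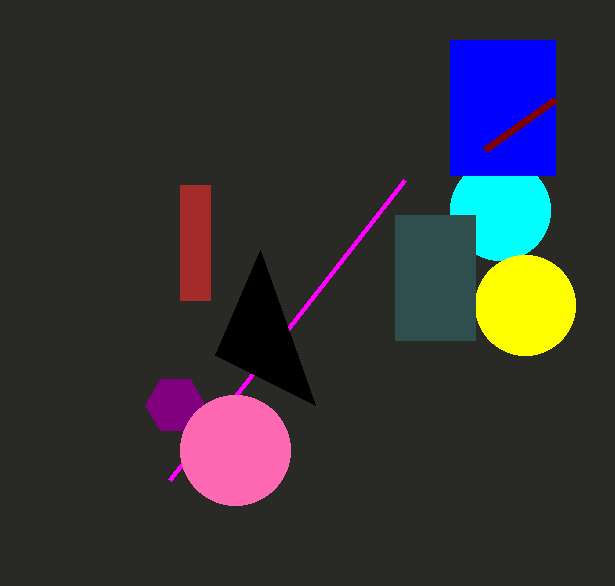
cx_1 = 175; cy_1 = 405; r_1 = 30; cx_2 = 500; cy_2 = 210; x0_3 = 450; y0_3 = 40; x1_3 = 555; y1_3 = 175; cx_4 = 525; r_4 = 50; x0_5 = 395; y0_5 = 215; x1_5 = 475; y1_5 = 340; x1_6 = 405; y1_6 = 180; cx_7 = 235; cy_7 = 450; r_7 = 55; x0_8 = 315; y0_8 = 405; x0_9 = 555; x0_10 = 180; y0_10 = 185; x1_10 = 210; y1_10 = 300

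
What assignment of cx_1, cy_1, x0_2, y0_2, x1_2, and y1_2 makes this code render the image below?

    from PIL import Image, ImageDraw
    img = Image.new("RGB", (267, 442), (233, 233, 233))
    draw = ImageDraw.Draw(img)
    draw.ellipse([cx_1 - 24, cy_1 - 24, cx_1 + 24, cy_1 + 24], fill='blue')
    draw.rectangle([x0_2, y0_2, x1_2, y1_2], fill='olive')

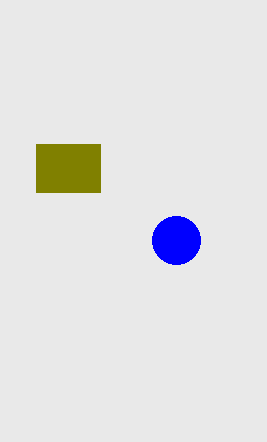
cx_1 = 176, cy_1 = 240, x0_2 = 36, y0_2 = 144, x1_2 = 100, y1_2 = 192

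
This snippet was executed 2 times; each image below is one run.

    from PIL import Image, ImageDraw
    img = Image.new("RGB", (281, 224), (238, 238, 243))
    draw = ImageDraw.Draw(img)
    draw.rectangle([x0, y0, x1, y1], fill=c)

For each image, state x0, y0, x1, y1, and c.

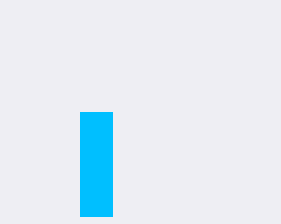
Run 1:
x0 = 80, y0 = 112, x1 = 112, y1 = 216, c = 'deepskyblue'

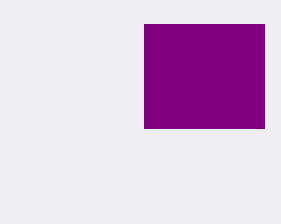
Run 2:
x0 = 144, y0 = 24, x1 = 264, y1 = 128, c = 'purple'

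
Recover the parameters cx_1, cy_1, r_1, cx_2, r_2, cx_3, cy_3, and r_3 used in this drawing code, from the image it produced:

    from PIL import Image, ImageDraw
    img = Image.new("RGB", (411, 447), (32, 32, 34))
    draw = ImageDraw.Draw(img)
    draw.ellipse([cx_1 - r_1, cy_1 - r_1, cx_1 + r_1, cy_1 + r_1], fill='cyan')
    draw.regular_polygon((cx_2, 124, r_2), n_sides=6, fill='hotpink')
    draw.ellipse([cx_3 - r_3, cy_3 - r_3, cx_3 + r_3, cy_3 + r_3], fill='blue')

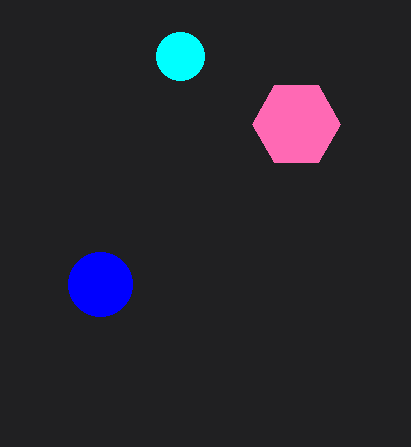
cx_1 = 180
cy_1 = 56
r_1 = 24
cx_2 = 296
r_2 = 44
cx_3 = 100
cy_3 = 284
r_3 = 32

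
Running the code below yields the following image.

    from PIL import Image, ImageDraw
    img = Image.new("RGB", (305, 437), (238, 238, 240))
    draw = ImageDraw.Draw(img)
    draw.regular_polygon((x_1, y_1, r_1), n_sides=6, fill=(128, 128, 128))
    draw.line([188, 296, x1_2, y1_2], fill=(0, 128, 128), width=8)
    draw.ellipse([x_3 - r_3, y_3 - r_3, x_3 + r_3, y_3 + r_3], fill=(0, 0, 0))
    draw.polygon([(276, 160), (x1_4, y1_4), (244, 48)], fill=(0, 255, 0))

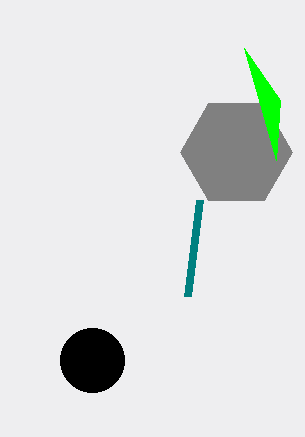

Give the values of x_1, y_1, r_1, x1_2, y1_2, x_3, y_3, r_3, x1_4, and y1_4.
x_1 = 236, y_1 = 152, r_1 = 56, x1_2 = 200, y1_2 = 200, x_3 = 92, y_3 = 360, r_3 = 32, x1_4 = 280, y1_4 = 100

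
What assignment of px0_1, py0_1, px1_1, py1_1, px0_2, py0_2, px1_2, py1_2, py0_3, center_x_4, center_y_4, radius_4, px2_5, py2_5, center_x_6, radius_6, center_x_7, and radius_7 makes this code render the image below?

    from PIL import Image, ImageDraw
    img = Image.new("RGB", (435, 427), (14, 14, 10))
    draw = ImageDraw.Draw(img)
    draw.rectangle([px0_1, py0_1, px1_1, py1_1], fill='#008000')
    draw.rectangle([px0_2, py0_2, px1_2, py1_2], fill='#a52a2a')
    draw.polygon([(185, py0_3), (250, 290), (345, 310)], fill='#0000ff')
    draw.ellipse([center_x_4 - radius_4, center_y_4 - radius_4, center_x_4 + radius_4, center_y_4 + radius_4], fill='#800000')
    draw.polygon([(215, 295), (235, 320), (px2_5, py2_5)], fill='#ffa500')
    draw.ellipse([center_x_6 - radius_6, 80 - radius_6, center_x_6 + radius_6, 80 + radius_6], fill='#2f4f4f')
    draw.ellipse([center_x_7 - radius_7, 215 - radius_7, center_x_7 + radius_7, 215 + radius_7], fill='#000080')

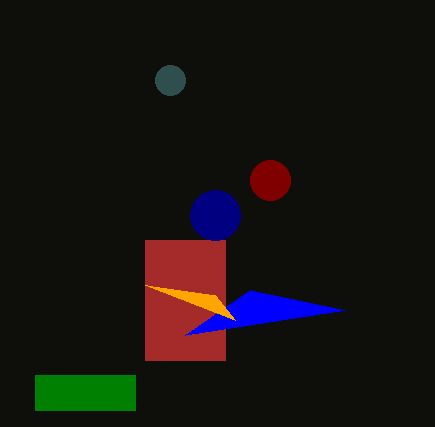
px0_1 = 35, py0_1 = 375, px1_1 = 135, py1_1 = 410, px0_2 = 145, py0_2 = 240, px1_2 = 225, py1_2 = 360, py0_3 = 335, center_x_4 = 270, center_y_4 = 180, radius_4 = 20, px2_5 = 145, py2_5 = 285, center_x_6 = 170, radius_6 = 15, center_x_7 = 215, radius_7 = 25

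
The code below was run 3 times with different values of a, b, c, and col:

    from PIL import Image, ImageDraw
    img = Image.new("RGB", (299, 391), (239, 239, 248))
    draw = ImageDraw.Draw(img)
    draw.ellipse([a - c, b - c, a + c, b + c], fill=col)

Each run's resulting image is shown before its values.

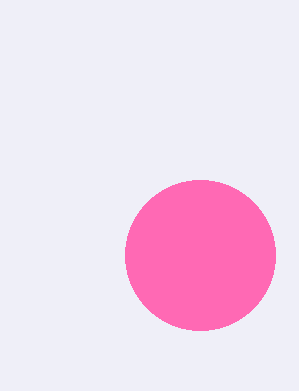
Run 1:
a = 200; b = 255; c = 75; col = 'hotpink'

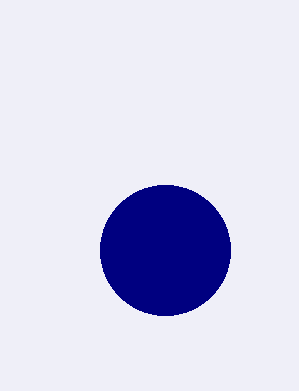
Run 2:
a = 165, b = 250, c = 65, col = 'navy'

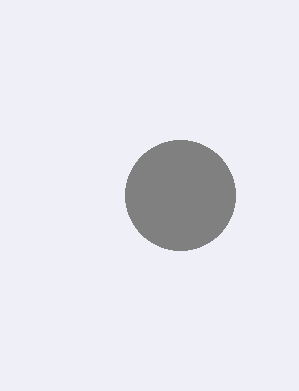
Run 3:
a = 180, b = 195, c = 55, col = 'gray'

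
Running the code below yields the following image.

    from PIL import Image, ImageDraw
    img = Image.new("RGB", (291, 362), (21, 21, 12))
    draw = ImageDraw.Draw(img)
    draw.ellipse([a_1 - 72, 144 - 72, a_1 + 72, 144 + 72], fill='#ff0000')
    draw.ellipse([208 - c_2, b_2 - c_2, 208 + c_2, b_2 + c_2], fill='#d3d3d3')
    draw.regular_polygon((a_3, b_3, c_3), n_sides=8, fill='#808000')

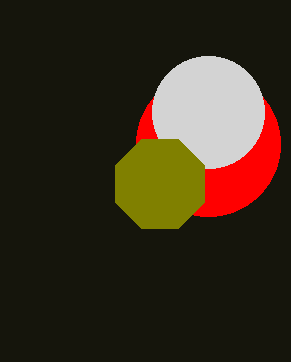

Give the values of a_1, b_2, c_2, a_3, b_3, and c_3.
a_1 = 208, b_2 = 112, c_2 = 56, a_3 = 160, b_3 = 184, c_3 = 48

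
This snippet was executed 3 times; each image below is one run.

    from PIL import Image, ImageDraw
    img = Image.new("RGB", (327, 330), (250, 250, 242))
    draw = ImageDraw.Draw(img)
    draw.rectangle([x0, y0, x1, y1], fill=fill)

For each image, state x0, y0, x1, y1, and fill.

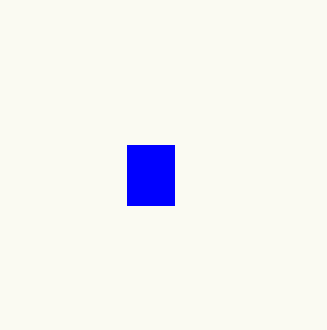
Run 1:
x0 = 127; y0 = 145; x1 = 174; y1 = 205; fill = 'blue'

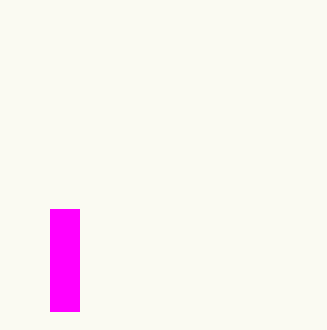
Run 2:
x0 = 50
y0 = 209
x1 = 79
y1 = 311
fill = 'magenta'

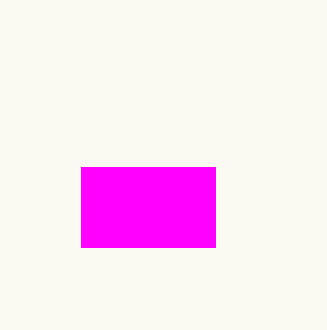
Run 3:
x0 = 81
y0 = 167
x1 = 215
y1 = 247
fill = 'magenta'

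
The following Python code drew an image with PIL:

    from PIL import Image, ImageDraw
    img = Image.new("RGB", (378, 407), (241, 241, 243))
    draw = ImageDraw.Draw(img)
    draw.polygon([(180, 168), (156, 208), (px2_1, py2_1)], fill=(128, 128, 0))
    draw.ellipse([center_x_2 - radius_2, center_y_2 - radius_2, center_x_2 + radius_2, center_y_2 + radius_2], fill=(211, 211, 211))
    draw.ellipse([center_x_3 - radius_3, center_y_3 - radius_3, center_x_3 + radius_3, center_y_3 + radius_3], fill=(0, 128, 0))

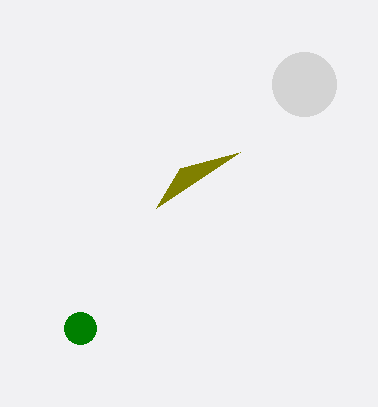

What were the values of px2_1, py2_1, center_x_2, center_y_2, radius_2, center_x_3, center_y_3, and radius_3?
px2_1 = 240; py2_1 = 152; center_x_2 = 304; center_y_2 = 84; radius_2 = 32; center_x_3 = 80; center_y_3 = 328; radius_3 = 16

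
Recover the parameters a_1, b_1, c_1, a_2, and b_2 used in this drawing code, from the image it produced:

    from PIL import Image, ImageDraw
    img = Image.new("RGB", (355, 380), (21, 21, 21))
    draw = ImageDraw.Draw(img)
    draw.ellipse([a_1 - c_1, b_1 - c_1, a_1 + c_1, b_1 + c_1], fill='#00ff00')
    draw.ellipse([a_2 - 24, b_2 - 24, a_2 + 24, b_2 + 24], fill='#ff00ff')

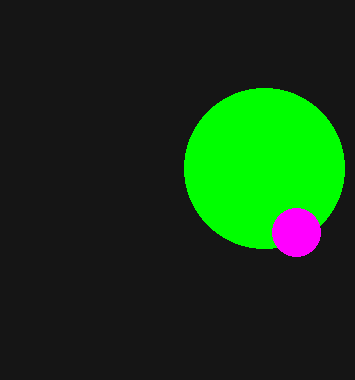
a_1 = 264
b_1 = 168
c_1 = 80
a_2 = 296
b_2 = 232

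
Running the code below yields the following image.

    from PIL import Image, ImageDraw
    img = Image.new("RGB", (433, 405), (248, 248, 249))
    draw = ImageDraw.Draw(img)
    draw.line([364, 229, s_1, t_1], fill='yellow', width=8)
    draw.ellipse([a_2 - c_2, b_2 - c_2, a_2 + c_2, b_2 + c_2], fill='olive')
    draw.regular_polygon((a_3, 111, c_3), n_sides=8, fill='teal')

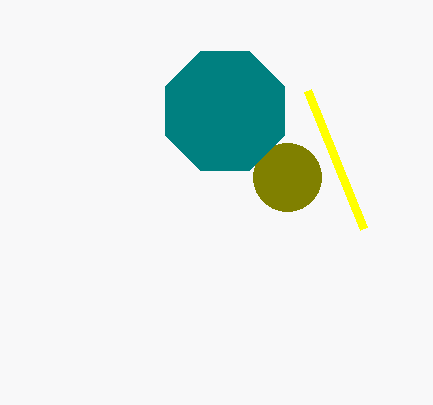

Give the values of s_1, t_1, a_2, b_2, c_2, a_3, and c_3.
s_1 = 308; t_1 = 91; a_2 = 287; b_2 = 177; c_2 = 34; a_3 = 225; c_3 = 64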